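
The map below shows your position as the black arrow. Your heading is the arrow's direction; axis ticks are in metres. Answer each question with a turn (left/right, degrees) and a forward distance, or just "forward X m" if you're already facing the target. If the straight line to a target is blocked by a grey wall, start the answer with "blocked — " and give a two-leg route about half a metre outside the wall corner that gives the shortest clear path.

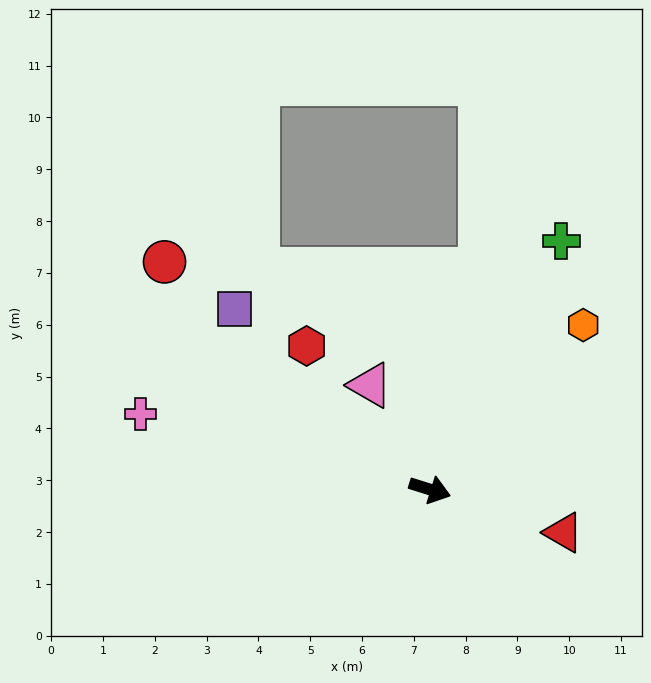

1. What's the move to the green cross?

turn left 80°, forward 5.4 m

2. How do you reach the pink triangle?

turn left 137°, forward 2.3 m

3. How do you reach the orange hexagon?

turn left 64°, forward 4.3 m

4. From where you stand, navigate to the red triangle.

forward 2.7 m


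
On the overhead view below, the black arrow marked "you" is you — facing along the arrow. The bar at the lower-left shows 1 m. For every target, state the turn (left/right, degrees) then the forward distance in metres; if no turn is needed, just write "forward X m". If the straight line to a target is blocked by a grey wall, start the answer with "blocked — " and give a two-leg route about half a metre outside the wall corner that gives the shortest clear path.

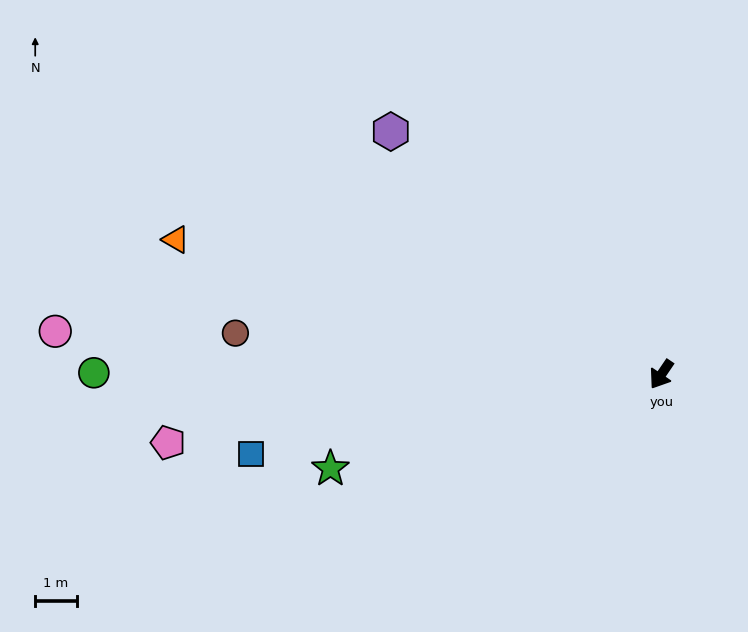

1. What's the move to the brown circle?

turn right 61°, forward 10.3 m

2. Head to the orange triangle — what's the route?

turn right 71°, forward 12.2 m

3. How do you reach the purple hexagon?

turn right 98°, forward 8.8 m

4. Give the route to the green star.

turn right 40°, forward 8.3 m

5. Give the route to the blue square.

turn right 45°, forward 10.1 m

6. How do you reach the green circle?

turn right 56°, forward 13.7 m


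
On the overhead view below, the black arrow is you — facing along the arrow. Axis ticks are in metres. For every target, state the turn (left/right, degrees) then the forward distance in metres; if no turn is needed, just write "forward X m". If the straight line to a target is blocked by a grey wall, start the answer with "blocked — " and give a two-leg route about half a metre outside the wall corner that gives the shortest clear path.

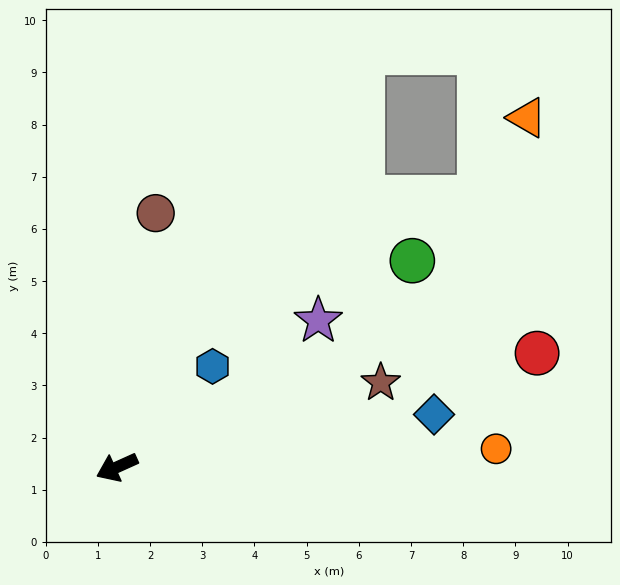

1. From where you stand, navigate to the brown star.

turn left 174°, forward 5.3 m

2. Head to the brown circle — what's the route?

turn right 123°, forward 4.9 m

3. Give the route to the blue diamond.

turn left 165°, forward 6.2 m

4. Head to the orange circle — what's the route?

turn left 159°, forward 7.3 m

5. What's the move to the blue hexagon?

turn right 158°, forward 2.7 m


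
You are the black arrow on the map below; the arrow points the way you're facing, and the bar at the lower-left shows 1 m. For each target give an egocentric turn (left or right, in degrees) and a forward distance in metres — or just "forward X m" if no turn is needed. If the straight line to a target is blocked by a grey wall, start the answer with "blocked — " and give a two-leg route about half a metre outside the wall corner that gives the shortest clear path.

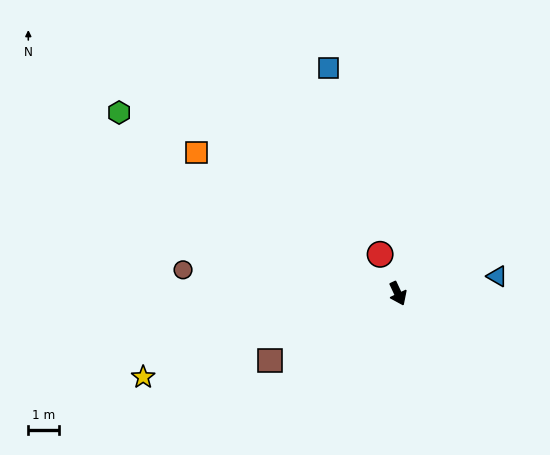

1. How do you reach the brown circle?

turn right 121°, forward 6.9 m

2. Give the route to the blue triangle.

turn left 75°, forward 3.2 m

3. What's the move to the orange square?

turn right 150°, forward 7.9 m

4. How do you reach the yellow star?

turn right 97°, forward 8.6 m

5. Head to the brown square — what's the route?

turn right 88°, forward 4.6 m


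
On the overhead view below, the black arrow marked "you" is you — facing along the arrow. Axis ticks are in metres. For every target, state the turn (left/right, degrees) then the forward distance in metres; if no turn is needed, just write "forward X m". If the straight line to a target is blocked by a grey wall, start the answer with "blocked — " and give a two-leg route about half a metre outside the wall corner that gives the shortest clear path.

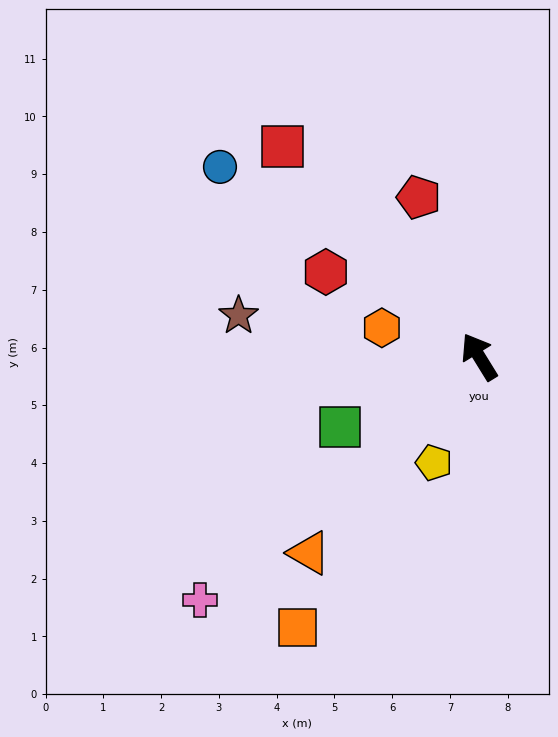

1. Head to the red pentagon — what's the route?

turn right 11°, forward 3.0 m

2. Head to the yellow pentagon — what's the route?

turn left 125°, forward 2.0 m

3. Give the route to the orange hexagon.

turn left 42°, forward 1.8 m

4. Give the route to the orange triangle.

turn left 107°, forward 4.5 m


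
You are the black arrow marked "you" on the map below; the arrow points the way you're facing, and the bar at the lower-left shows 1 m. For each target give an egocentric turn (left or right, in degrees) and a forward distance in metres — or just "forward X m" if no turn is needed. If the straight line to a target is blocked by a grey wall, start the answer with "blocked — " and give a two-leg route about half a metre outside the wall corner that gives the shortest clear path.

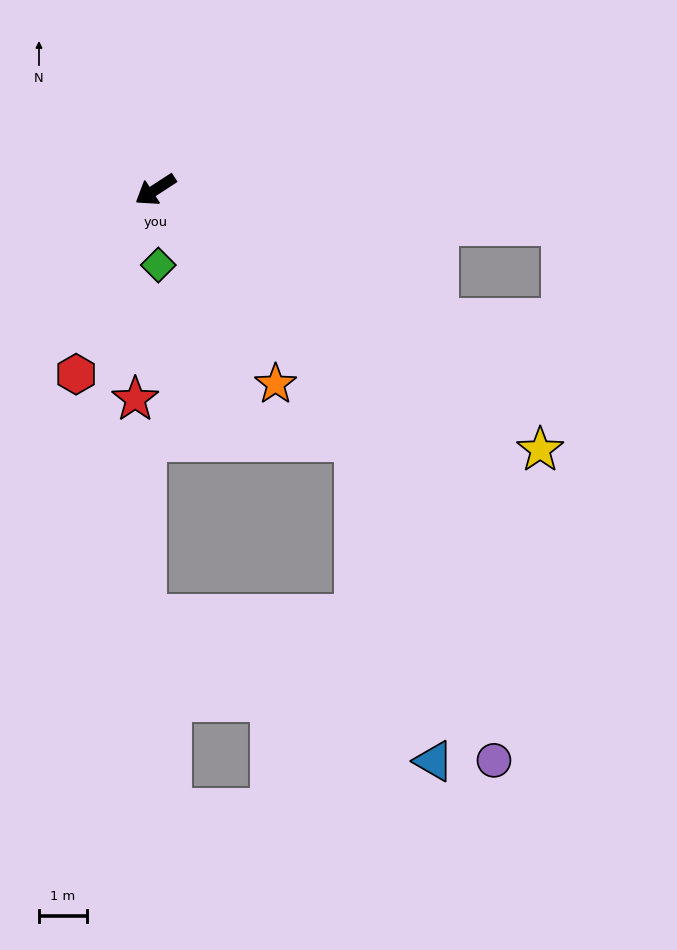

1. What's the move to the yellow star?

turn left 113°, forward 9.7 m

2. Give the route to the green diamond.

turn left 59°, forward 1.6 m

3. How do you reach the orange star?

turn left 89°, forward 4.8 m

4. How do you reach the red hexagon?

turn left 34°, forward 4.2 m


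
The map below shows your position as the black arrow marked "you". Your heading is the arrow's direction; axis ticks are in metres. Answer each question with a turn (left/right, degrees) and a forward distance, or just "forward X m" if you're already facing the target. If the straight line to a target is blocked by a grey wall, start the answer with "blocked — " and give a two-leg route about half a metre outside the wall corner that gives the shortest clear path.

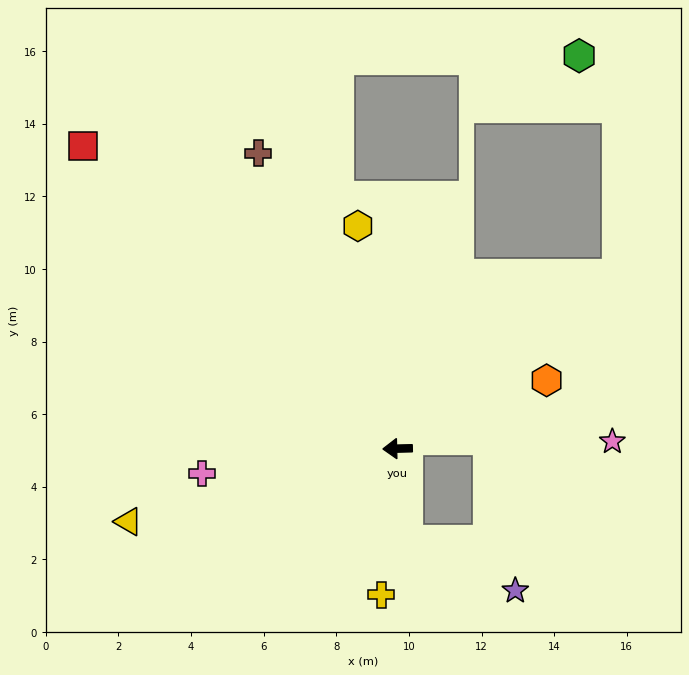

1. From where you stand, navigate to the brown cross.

turn right 66°, forward 9.0 m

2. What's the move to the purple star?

blocked — turn left 95°, forward 2.5 m, then turn left 58°, forward 3.3 m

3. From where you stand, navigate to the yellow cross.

turn left 82°, forward 4.1 m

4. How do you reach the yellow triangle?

turn left 14°, forward 7.7 m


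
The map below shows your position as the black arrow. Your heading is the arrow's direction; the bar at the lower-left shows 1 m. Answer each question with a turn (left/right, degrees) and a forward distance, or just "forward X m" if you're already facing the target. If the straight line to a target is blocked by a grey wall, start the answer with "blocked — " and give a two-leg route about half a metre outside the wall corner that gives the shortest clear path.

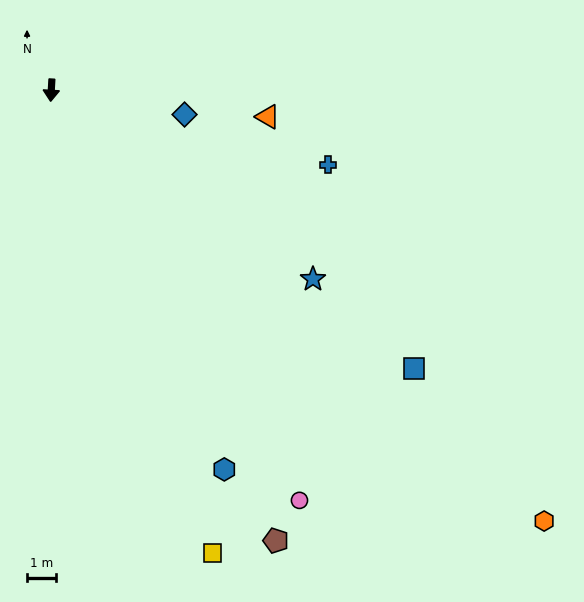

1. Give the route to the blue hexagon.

turn left 28°, forward 14.3 m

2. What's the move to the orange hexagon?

turn left 52°, forward 22.5 m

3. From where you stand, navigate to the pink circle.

turn left 34°, forward 16.4 m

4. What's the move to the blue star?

turn left 57°, forward 11.1 m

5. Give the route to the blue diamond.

turn left 83°, forward 4.6 m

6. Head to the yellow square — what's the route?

turn left 22°, forward 16.8 m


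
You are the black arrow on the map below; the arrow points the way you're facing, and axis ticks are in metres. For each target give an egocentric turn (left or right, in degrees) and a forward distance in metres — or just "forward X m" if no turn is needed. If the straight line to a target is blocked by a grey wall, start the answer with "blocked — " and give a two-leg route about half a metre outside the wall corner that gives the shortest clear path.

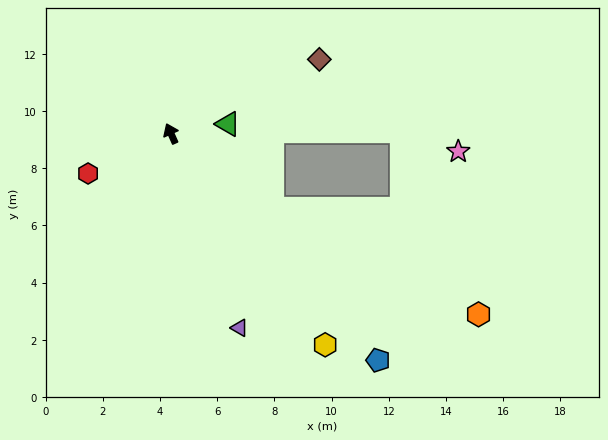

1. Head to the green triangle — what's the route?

turn right 105°, forward 2.0 m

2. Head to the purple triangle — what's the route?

turn left 175°, forward 7.2 m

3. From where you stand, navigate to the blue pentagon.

turn right 162°, forward 10.7 m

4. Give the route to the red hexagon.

turn left 92°, forward 3.2 m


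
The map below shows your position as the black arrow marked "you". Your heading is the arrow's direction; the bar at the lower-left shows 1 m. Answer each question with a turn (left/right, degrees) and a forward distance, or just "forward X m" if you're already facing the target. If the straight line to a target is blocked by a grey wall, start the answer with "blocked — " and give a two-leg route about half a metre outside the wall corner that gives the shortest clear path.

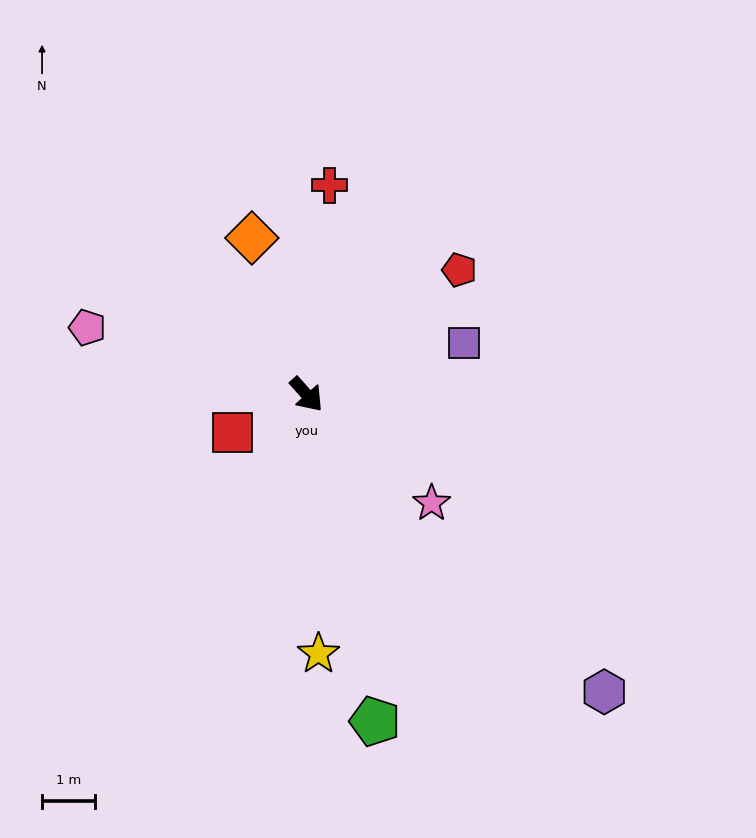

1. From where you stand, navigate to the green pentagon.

turn right 30°, forward 6.3 m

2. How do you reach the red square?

turn right 104°, forward 1.6 m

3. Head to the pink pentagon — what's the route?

turn right 149°, forward 4.3 m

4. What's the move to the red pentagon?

turn left 87°, forward 3.7 m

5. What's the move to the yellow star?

turn right 39°, forward 4.9 m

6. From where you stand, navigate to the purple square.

turn left 66°, forward 3.1 m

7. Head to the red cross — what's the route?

turn left 132°, forward 4.0 m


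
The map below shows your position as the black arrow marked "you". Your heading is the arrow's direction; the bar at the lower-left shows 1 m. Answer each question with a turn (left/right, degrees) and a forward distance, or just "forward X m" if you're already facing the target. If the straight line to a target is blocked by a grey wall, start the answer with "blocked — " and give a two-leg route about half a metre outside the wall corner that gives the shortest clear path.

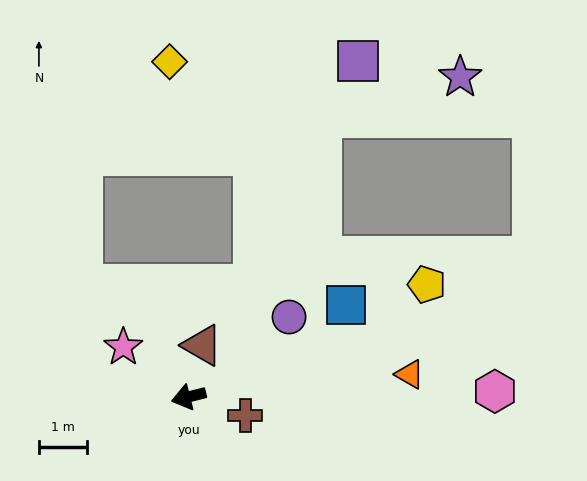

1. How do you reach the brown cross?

turn left 148°, forward 1.2 m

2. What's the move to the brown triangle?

turn right 119°, forward 1.1 m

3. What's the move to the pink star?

turn right 51°, forward 1.7 m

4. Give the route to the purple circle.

turn right 156°, forward 2.7 m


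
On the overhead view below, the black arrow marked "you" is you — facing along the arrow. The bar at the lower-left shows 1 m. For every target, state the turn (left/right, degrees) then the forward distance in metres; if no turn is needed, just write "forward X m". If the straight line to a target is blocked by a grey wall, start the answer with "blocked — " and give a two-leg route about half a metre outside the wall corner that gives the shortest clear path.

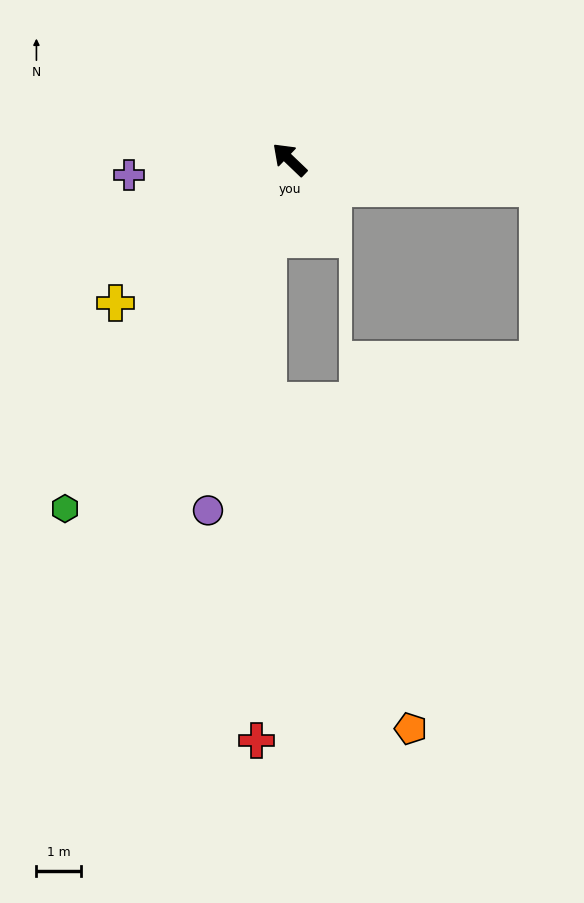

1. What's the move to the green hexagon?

turn left 101°, forward 9.4 m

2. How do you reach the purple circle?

turn left 121°, forward 8.1 m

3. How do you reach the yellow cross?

turn left 83°, forward 5.1 m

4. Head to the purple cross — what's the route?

turn left 49°, forward 3.6 m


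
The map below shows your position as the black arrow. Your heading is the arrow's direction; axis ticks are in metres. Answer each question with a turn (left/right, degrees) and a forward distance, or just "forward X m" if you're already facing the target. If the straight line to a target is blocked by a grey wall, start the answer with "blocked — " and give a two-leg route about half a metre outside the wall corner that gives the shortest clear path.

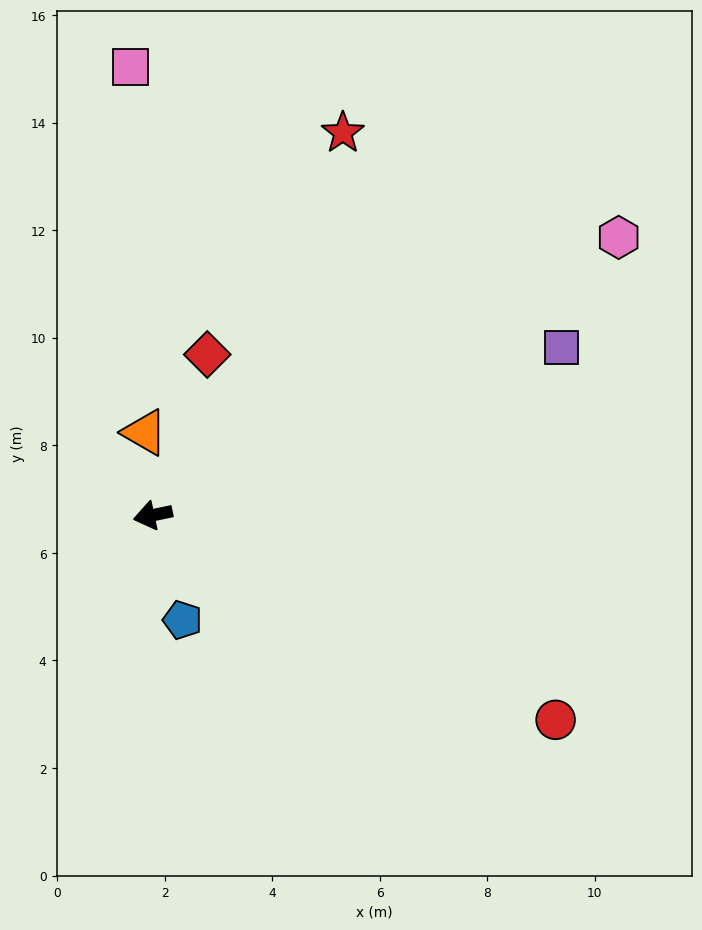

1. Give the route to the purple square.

turn right 170°, forward 8.2 m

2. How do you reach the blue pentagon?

turn left 94°, forward 2.0 m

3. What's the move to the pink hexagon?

turn right 161°, forward 10.1 m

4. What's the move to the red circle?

turn left 141°, forward 8.4 m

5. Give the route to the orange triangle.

turn right 96°, forward 1.5 m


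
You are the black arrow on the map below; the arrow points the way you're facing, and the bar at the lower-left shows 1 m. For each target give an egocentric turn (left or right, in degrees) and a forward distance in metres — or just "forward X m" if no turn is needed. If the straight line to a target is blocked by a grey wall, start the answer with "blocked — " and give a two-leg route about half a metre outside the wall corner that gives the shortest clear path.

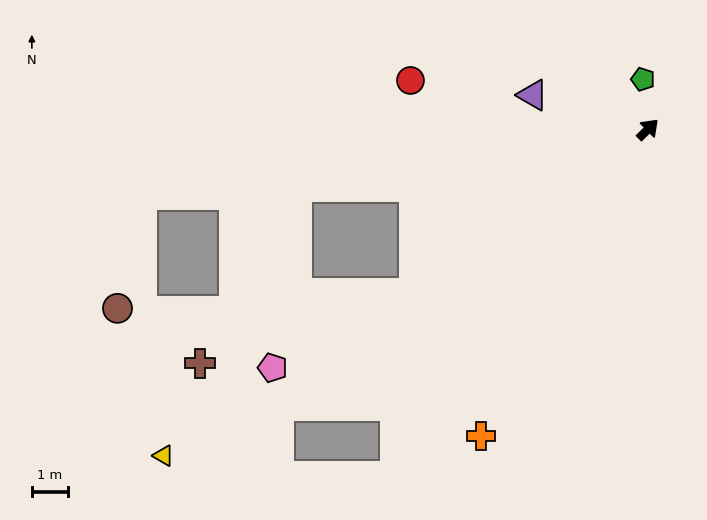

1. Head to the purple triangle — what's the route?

turn left 119°, forward 3.4 m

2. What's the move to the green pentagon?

turn left 51°, forward 1.4 m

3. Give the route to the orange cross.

turn right 163°, forward 9.8 m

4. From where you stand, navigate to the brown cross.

blocked — turn left 170°, forward 8.0 m, then turn right 16°, forward 6.3 m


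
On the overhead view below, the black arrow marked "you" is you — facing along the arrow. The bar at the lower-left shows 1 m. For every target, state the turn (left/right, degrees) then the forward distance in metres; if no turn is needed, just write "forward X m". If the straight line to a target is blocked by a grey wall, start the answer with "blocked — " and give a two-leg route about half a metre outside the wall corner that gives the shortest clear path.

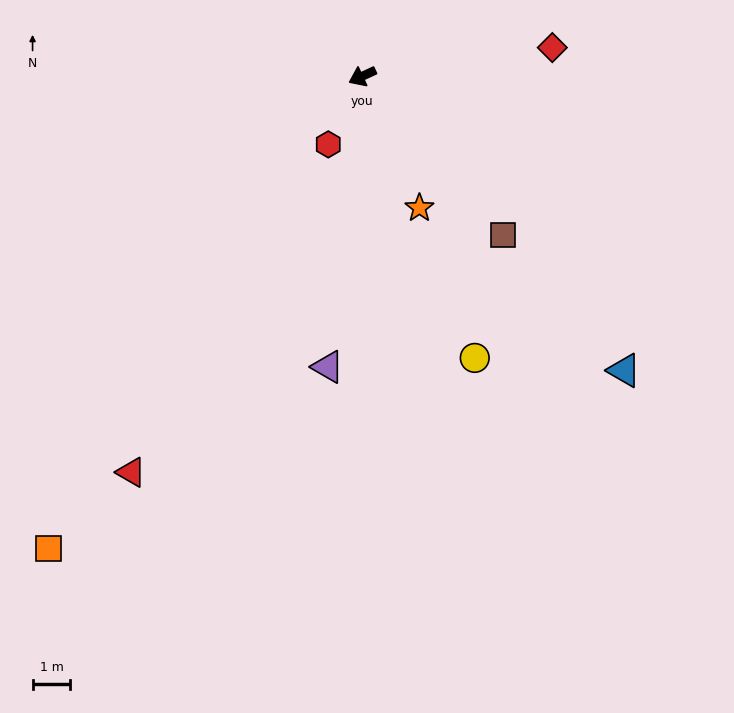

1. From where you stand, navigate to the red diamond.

turn left 164°, forward 5.1 m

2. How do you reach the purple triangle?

turn left 58°, forward 7.7 m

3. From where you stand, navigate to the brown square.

turn left 107°, forward 5.6 m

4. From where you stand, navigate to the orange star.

turn left 88°, forward 3.8 m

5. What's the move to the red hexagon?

turn left 39°, forward 2.0 m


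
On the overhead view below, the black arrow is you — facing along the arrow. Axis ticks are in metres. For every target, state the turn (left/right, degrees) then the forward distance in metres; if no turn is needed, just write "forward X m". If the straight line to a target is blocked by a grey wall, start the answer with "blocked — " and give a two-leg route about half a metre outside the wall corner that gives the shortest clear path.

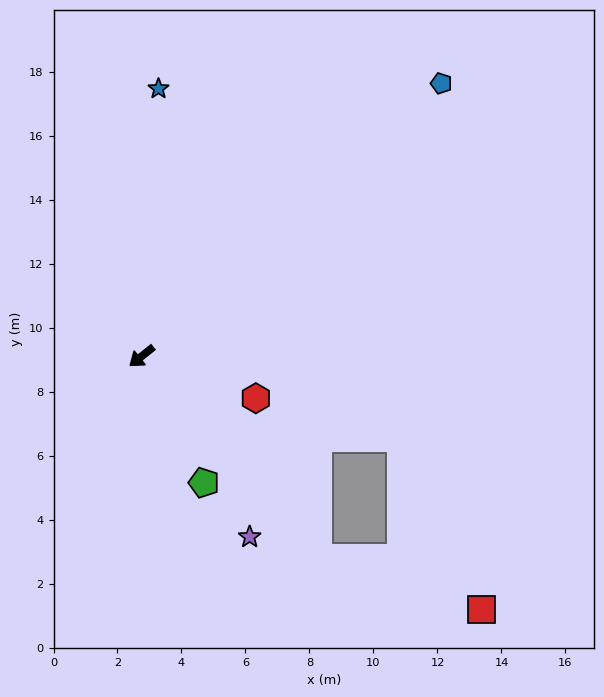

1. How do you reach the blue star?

turn right 132°, forward 8.4 m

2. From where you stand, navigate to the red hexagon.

turn left 121°, forward 3.8 m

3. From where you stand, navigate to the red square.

blocked — turn left 93°, forward 8.4 m, then turn left 31°, forward 5.3 m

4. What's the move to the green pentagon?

turn left 78°, forward 4.4 m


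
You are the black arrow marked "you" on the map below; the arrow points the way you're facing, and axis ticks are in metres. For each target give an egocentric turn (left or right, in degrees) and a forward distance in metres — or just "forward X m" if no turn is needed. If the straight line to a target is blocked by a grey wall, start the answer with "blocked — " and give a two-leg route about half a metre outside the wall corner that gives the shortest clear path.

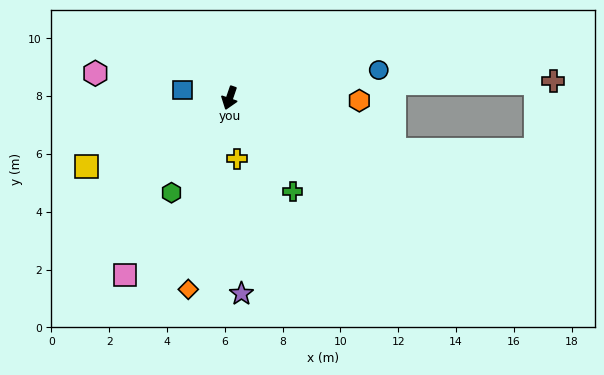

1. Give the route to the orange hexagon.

turn left 108°, forward 4.5 m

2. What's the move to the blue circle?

turn left 120°, forward 5.2 m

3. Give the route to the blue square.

turn right 81°, forward 1.6 m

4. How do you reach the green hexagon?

turn right 13°, forward 3.8 m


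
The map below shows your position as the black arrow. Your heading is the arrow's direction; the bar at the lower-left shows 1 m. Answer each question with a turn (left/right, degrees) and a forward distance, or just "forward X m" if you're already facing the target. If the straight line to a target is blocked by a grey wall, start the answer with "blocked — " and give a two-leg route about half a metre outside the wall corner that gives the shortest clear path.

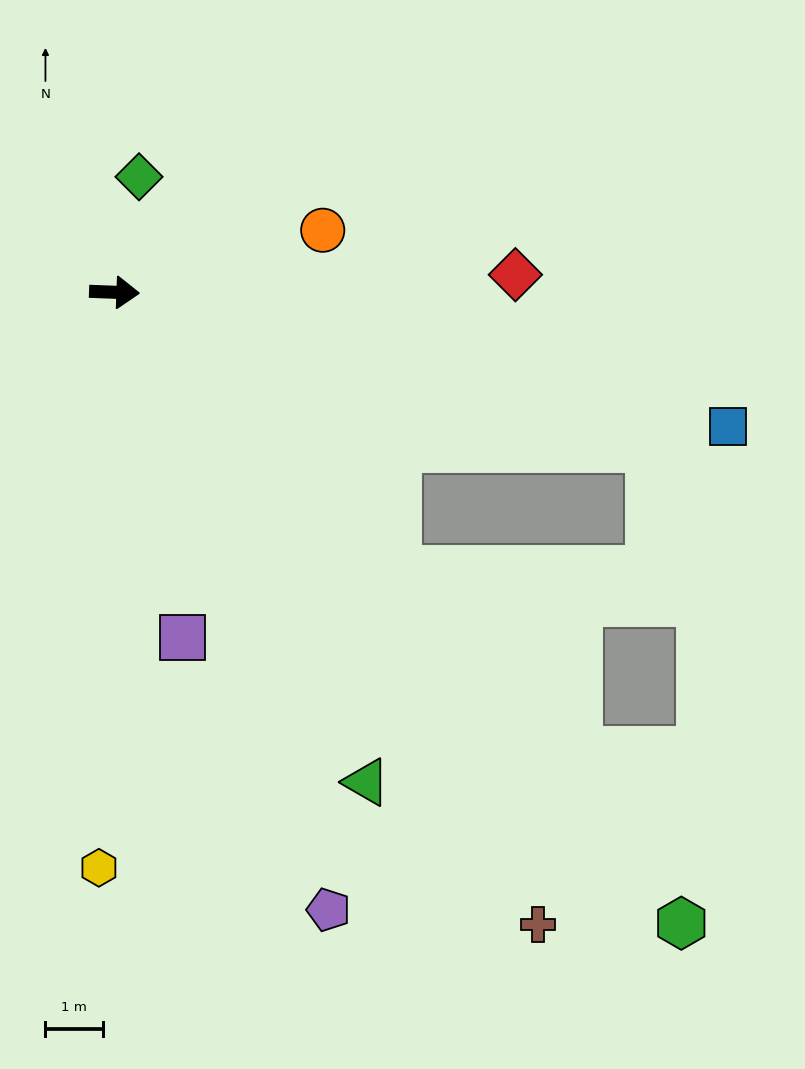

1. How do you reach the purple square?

turn right 77°, forward 6.1 m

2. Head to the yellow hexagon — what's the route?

turn right 89°, forward 9.9 m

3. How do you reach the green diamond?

turn left 80°, forward 2.0 m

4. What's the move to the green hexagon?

turn right 46°, forward 14.6 m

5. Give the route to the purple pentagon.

turn right 69°, forward 11.3 m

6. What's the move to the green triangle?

turn right 61°, forward 9.5 m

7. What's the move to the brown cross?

turn right 54°, forward 13.1 m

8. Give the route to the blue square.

turn right 10°, forward 10.8 m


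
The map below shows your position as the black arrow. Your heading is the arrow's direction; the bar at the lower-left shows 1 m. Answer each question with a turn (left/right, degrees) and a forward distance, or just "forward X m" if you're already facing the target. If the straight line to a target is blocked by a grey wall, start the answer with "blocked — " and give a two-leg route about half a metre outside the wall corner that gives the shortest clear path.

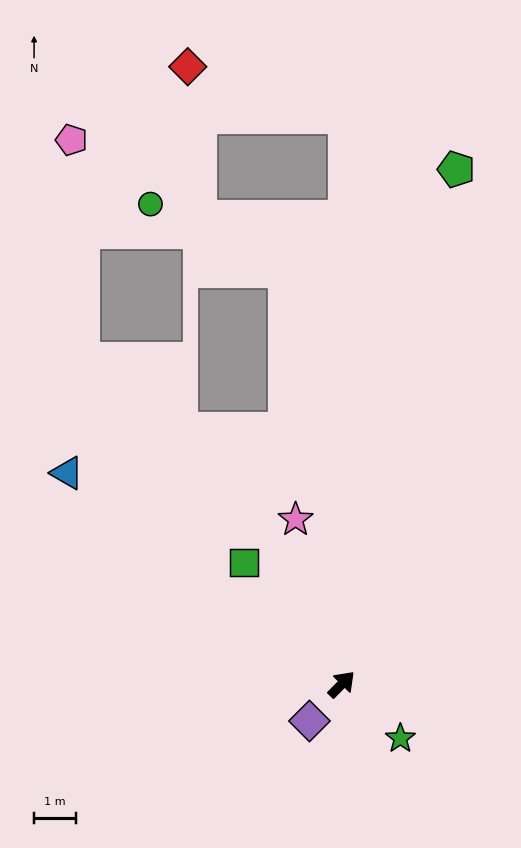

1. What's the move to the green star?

turn right 88°, forward 1.9 m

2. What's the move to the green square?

turn left 83°, forward 3.7 m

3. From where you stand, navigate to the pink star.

turn left 60°, forward 4.1 m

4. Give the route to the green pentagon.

turn left 32°, forward 12.6 m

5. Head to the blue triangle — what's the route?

turn left 97°, forward 8.3 m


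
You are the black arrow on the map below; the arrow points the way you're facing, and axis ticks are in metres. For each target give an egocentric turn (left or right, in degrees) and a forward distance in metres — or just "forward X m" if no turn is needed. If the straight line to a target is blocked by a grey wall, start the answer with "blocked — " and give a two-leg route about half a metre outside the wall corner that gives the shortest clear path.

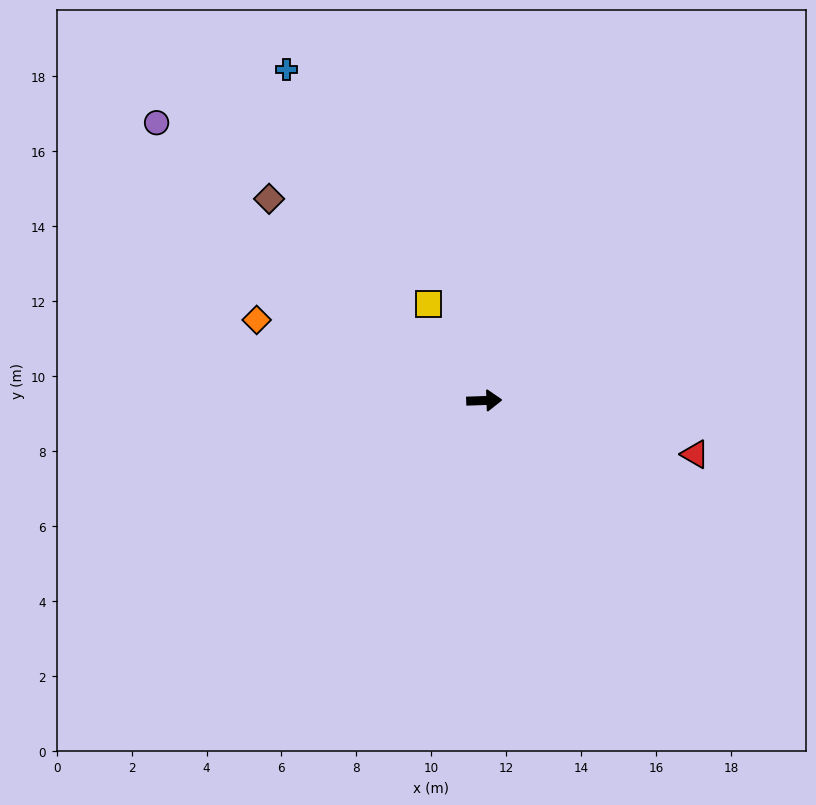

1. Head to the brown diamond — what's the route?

turn left 135°, forward 7.9 m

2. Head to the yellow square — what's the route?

turn left 118°, forward 3.0 m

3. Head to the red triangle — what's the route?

turn right 16°, forward 5.8 m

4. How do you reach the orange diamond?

turn left 159°, forward 6.4 m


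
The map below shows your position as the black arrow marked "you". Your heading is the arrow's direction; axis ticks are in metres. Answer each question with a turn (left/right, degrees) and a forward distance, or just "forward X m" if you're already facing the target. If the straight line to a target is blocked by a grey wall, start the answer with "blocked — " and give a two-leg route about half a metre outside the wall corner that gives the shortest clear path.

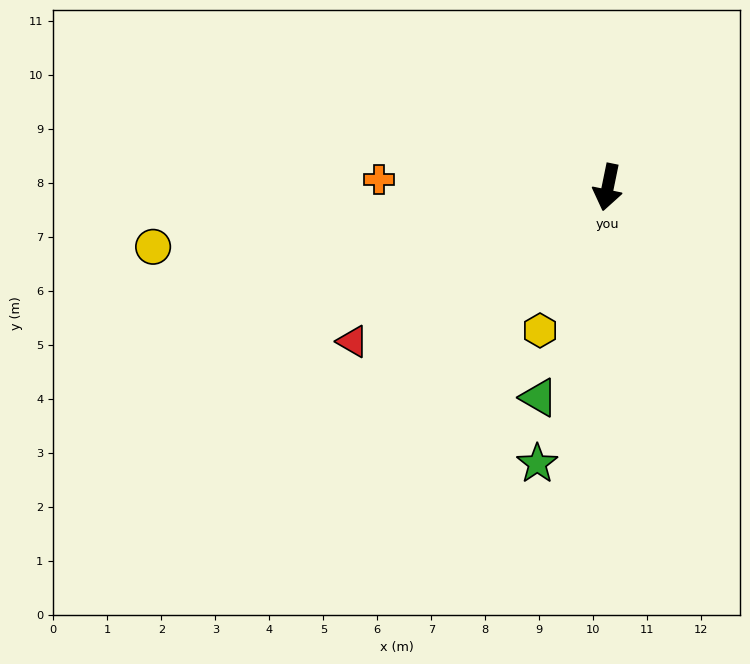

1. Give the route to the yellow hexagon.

turn right 14°, forward 2.9 m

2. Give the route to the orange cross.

turn right 80°, forward 4.2 m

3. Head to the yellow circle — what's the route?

turn right 71°, forward 8.5 m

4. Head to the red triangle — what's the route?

turn right 47°, forward 5.5 m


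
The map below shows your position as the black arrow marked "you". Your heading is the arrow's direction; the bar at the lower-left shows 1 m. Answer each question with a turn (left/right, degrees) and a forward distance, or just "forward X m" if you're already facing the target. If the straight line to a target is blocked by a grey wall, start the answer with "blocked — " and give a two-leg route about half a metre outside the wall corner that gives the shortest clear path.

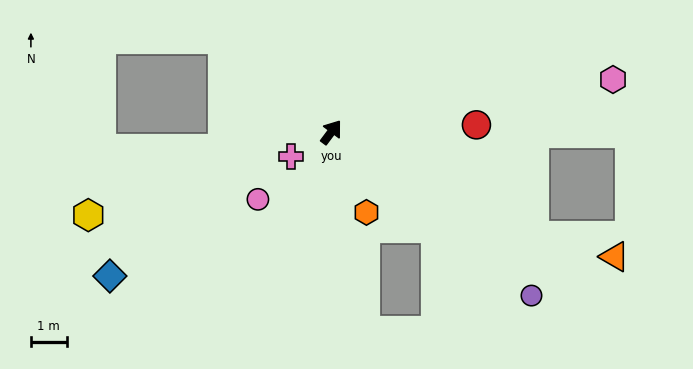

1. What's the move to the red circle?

turn right 50°, forward 4.1 m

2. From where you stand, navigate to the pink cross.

turn left 158°, forward 1.3 m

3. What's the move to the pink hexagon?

turn right 43°, forward 8.0 m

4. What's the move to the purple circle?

turn right 93°, forward 7.2 m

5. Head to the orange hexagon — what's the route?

turn right 120°, forward 2.5 m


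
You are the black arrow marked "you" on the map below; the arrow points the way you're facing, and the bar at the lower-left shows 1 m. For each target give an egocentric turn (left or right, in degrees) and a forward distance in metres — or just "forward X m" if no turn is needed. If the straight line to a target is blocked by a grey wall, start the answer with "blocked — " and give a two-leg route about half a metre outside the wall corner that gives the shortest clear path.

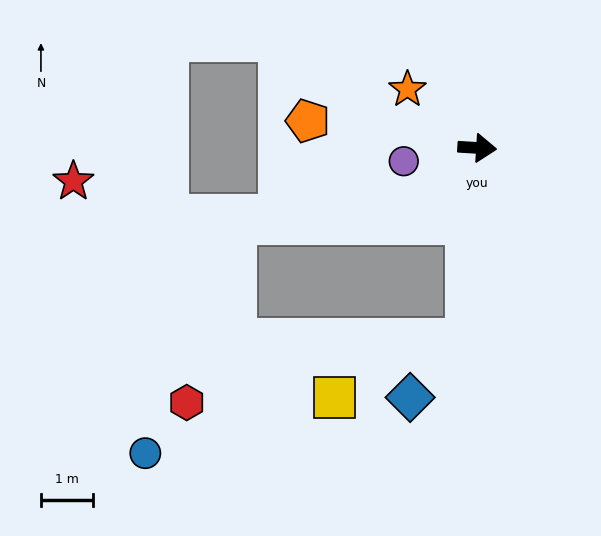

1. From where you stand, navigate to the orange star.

turn left 143°, forward 1.8 m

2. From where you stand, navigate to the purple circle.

turn right 166°, forward 1.4 m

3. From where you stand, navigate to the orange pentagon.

turn left 174°, forward 3.3 m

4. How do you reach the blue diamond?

blocked — turn right 89°, forward 3.7 m, then turn right 42°, forward 1.6 m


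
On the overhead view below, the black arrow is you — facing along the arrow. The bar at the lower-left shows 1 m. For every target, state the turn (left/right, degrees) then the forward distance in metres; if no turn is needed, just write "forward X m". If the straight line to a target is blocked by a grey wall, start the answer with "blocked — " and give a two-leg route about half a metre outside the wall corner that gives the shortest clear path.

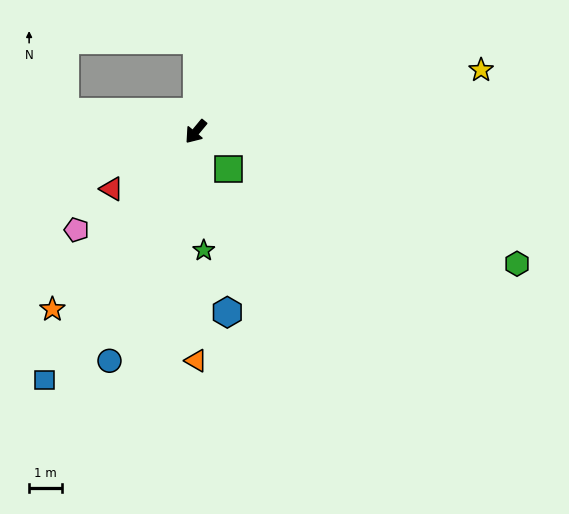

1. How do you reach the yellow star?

turn left 142°, forward 8.9 m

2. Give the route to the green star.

turn left 43°, forward 3.6 m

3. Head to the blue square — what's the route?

turn left 8°, forward 8.8 m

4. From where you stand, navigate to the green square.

turn left 81°, forward 1.5 m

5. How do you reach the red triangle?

turn right 16°, forward 3.1 m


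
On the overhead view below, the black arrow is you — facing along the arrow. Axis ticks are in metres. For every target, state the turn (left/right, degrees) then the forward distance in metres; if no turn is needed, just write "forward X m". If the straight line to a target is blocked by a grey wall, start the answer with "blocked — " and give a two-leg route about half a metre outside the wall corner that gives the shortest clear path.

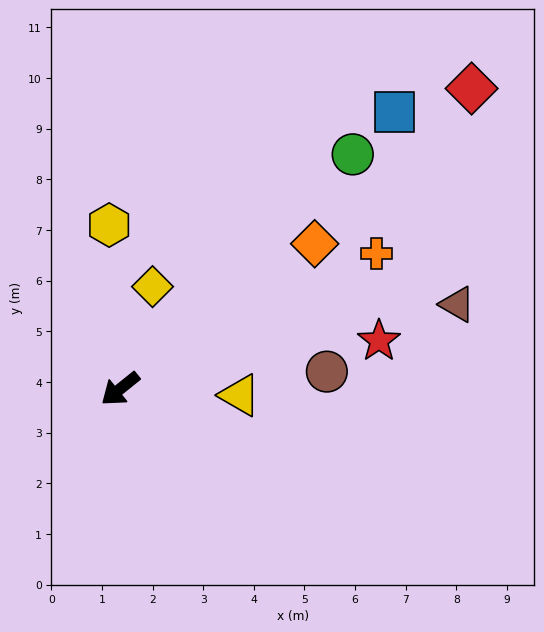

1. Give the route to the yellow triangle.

turn left 138°, forward 2.4 m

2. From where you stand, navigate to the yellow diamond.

turn right 146°, forward 2.1 m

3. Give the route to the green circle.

turn right 174°, forward 6.5 m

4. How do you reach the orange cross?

turn left 169°, forward 5.7 m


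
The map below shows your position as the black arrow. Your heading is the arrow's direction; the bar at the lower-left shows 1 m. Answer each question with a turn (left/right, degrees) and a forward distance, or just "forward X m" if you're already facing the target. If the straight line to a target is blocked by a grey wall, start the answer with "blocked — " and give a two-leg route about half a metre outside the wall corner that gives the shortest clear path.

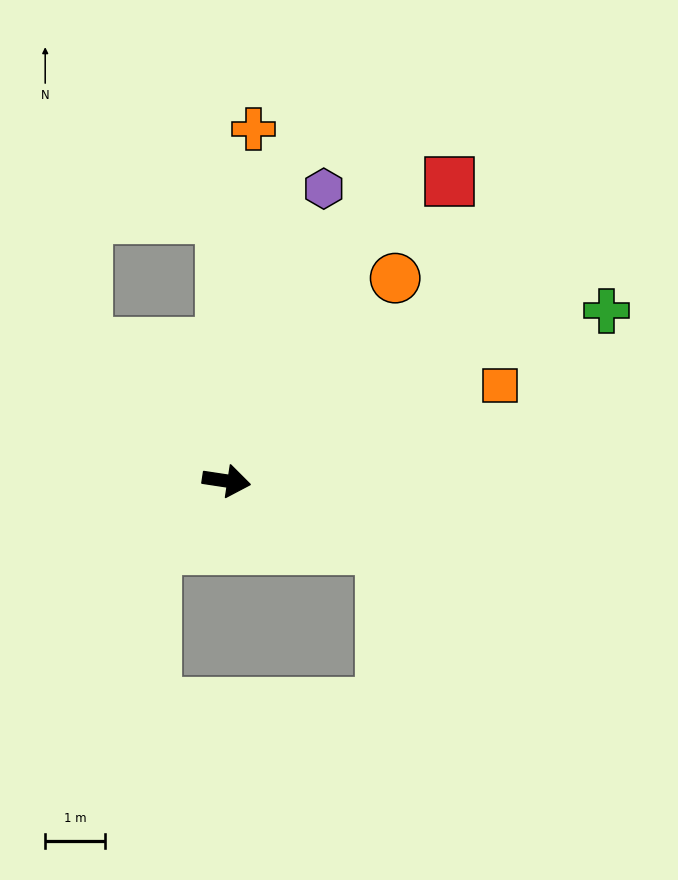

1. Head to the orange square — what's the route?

turn left 28°, forward 4.8 m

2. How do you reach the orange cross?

turn left 94°, forward 5.9 m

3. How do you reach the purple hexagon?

turn left 80°, forward 5.2 m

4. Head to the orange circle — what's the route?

turn left 59°, forward 4.4 m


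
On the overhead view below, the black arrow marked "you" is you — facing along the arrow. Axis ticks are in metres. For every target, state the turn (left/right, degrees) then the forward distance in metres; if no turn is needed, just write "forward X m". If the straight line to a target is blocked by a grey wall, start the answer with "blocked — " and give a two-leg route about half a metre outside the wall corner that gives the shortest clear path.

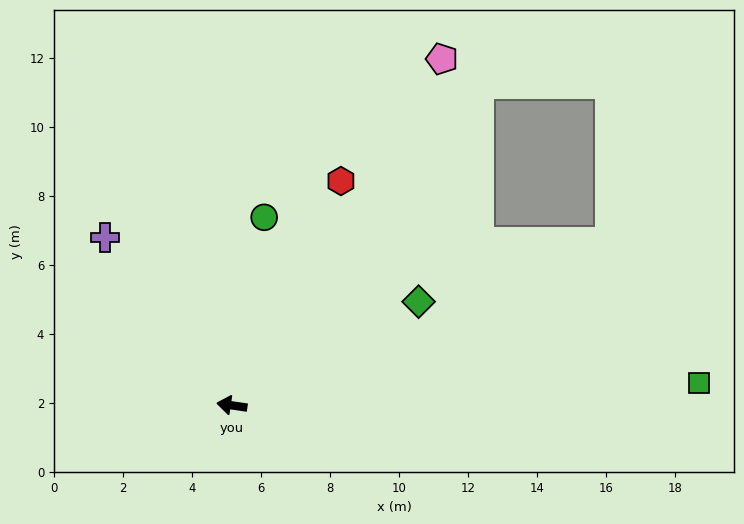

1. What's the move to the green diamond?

turn right 143°, forward 6.2 m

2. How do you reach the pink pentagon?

turn right 113°, forward 11.8 m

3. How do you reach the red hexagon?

turn right 108°, forward 7.2 m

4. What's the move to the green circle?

turn right 91°, forward 5.5 m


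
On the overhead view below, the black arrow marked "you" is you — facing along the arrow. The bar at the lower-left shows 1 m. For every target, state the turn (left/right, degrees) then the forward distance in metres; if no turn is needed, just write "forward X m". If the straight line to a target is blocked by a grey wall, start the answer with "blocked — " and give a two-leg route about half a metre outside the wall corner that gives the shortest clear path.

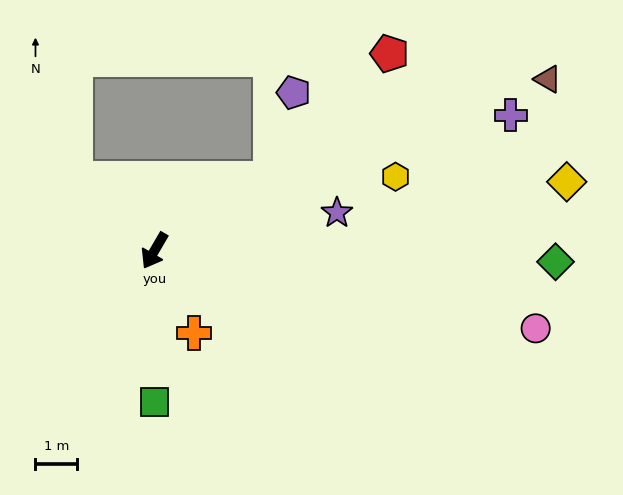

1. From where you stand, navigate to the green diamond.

turn left 119°, forward 9.6 m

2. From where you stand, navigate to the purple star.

turn left 132°, forward 4.5 m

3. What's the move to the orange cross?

turn left 56°, forward 2.2 m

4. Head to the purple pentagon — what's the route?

blocked — turn left 152°, forward 3.3 m, then turn left 44°, forward 2.1 m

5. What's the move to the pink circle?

turn left 109°, forward 9.3 m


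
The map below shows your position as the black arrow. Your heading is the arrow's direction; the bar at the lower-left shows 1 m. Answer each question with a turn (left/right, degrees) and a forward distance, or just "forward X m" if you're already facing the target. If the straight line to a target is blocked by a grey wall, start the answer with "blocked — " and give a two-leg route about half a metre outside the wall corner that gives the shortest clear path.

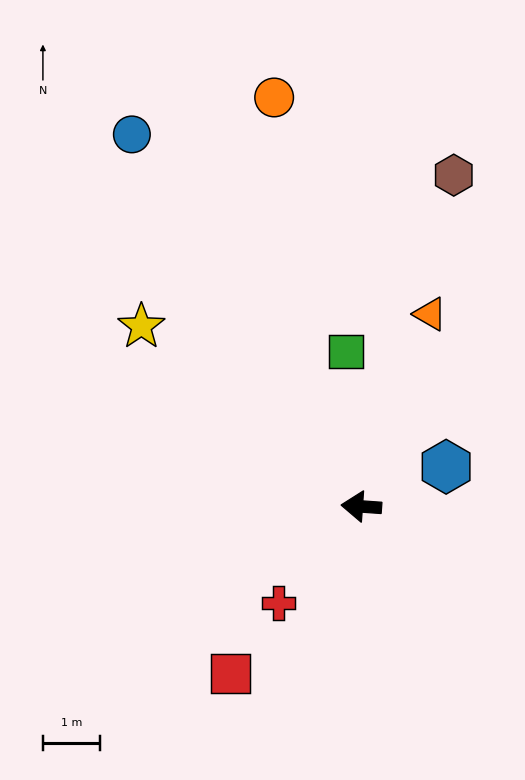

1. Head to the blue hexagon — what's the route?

turn right 151°, forward 1.7 m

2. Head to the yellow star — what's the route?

turn right 35°, forward 5.0 m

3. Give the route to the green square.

turn right 80°, forward 2.7 m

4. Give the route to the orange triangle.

turn right 106°, forward 3.6 m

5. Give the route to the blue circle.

turn right 54°, forward 7.7 m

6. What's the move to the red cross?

turn left 53°, forward 2.2 m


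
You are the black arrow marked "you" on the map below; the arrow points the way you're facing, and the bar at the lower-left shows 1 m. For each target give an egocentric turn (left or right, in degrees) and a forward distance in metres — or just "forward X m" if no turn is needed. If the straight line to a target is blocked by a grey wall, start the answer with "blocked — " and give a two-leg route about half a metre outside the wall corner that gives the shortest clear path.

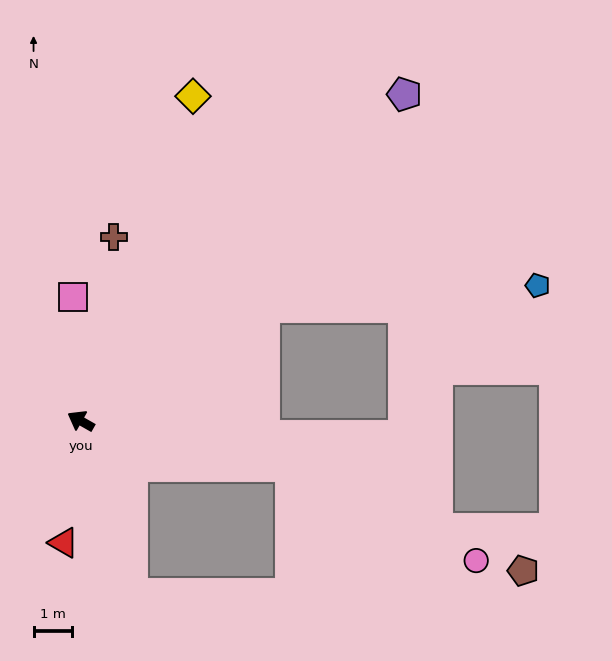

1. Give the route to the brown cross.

turn right 71°, forward 4.9 m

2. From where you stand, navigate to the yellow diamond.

turn right 79°, forward 9.0 m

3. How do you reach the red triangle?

turn left 112°, forward 3.2 m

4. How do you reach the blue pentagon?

blocked — turn right 118°, forward 5.7 m, then turn right 28°, forward 7.2 m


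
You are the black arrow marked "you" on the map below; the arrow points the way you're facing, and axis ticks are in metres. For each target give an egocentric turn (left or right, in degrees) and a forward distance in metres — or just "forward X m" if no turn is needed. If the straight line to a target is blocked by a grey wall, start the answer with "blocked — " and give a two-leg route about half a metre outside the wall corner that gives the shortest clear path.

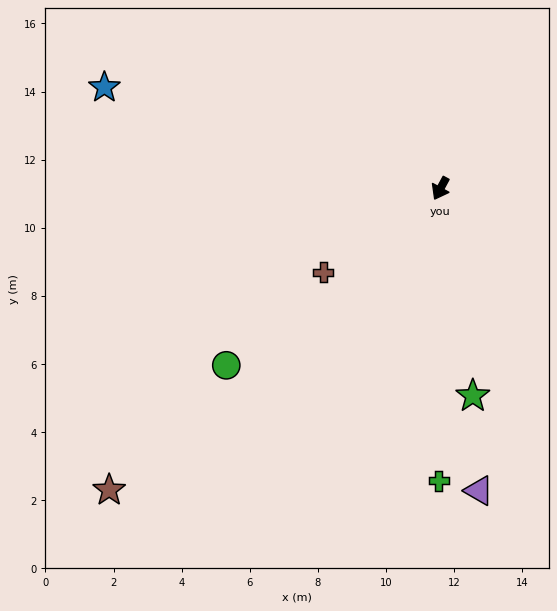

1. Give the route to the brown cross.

turn right 26°, forward 4.2 m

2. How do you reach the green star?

turn left 37°, forward 6.2 m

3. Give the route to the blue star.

turn right 78°, forward 10.3 m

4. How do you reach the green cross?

turn left 28°, forward 8.6 m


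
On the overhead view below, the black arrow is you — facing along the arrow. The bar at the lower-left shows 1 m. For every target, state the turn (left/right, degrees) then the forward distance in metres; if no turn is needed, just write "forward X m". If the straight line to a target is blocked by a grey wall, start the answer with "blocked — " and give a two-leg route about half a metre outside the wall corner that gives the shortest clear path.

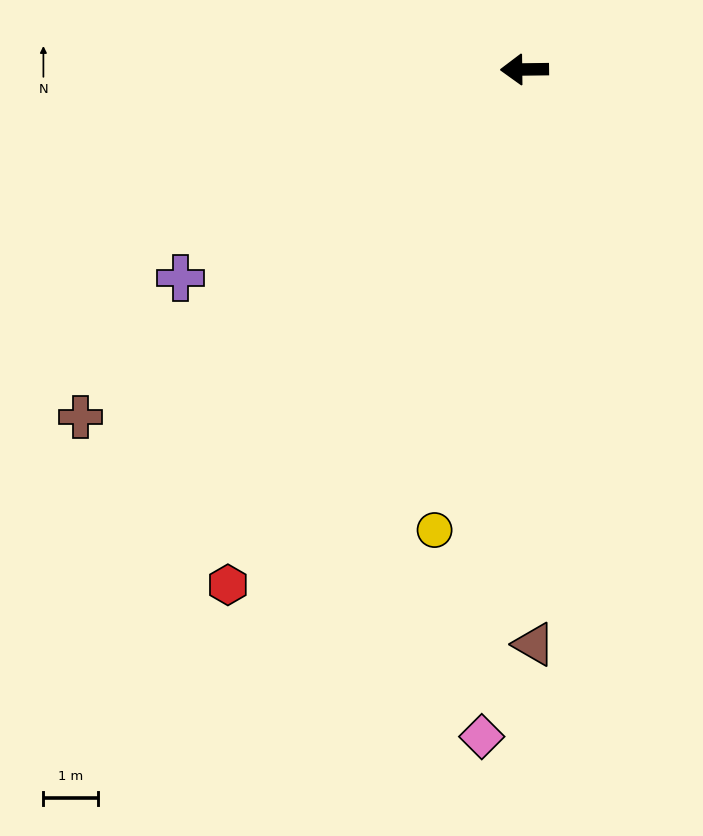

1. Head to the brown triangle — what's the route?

turn left 90°, forward 10.4 m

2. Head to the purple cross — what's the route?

turn left 30°, forward 7.3 m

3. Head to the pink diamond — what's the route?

turn left 86°, forward 12.1 m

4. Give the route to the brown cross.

turn left 37°, forward 10.2 m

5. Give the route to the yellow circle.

turn left 78°, forward 8.5 m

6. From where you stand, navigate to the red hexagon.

turn left 59°, forward 10.8 m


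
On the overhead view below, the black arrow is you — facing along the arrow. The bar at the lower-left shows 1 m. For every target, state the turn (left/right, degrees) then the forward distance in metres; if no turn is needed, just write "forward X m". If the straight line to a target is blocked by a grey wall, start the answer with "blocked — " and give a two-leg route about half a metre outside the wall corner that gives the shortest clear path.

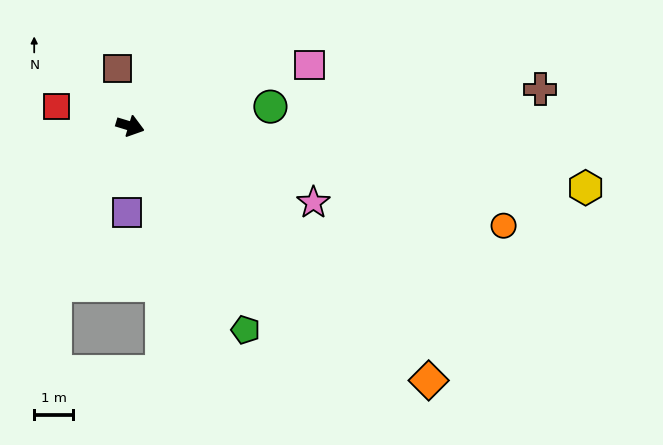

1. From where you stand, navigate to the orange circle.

forward 9.9 m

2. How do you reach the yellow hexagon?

turn left 9°, forward 11.8 m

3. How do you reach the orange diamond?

turn right 24°, forward 10.1 m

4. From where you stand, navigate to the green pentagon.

turn right 44°, forward 6.0 m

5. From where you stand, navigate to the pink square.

turn left 36°, forward 4.9 m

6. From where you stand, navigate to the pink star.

turn right 6°, forward 5.1 m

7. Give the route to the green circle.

turn left 25°, forward 3.6 m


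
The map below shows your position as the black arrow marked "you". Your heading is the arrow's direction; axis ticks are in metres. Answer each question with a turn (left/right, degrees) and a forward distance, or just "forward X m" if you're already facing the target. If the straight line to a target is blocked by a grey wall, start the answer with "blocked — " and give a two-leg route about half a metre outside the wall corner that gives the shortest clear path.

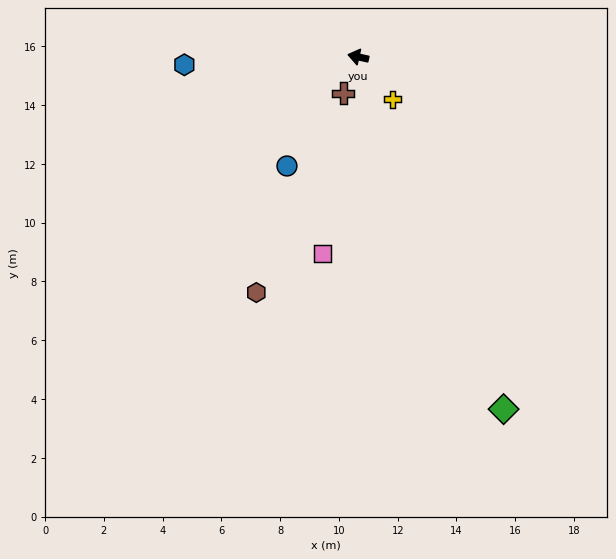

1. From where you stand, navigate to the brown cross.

turn left 80°, forward 1.3 m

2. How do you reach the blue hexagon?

turn left 15°, forward 5.9 m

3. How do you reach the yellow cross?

turn left 141°, forward 1.9 m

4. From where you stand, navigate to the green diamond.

turn left 125°, forward 13.0 m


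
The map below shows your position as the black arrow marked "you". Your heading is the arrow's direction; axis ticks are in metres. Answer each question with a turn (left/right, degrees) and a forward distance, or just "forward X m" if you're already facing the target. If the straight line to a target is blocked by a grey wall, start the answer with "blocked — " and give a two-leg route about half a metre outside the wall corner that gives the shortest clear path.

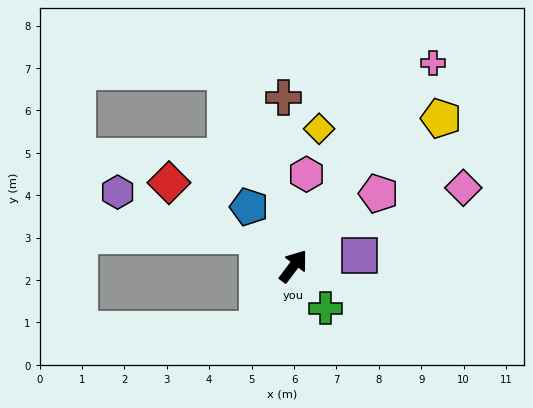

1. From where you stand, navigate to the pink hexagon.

turn left 29°, forward 2.2 m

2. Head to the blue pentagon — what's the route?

turn left 74°, forward 1.7 m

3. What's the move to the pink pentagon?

turn right 13°, forward 2.6 m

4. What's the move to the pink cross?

turn left 2°, forward 5.8 m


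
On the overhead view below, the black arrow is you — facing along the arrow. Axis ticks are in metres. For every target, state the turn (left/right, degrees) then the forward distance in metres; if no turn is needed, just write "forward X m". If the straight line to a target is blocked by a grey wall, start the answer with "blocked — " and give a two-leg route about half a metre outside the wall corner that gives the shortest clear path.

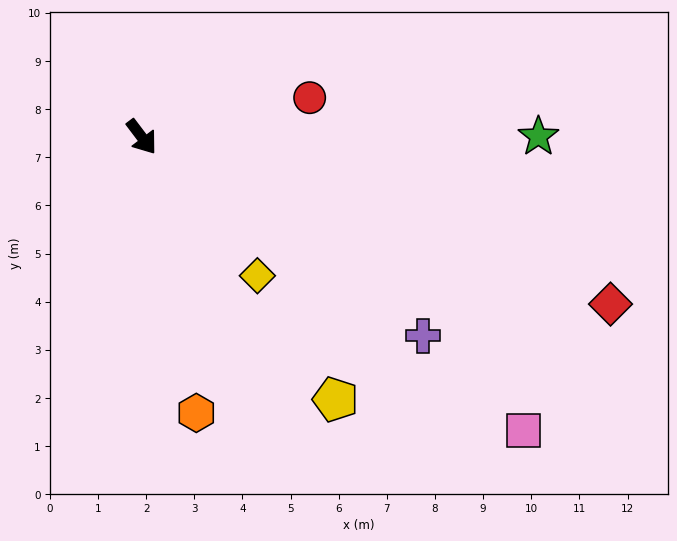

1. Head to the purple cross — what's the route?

turn left 18°, forward 7.2 m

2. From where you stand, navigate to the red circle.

turn left 66°, forward 3.6 m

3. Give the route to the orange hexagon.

turn right 26°, forward 5.8 m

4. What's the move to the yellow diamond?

turn left 3°, forward 3.8 m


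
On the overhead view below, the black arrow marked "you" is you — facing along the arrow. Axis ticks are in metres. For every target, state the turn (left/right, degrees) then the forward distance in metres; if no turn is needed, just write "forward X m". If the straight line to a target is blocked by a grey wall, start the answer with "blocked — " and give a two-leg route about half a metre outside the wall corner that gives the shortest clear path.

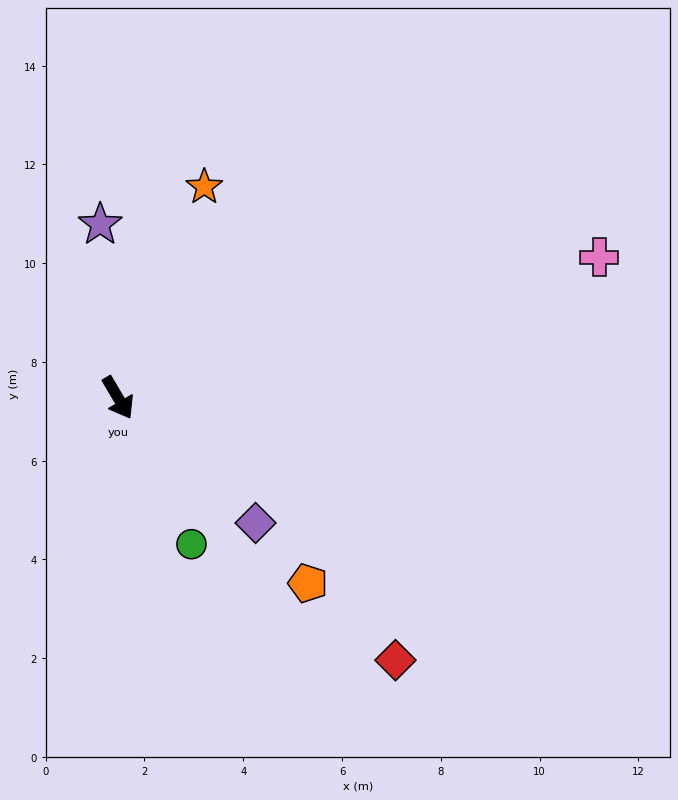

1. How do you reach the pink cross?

turn left 76°, forward 10.1 m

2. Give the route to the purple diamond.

turn left 17°, forward 3.8 m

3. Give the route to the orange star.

turn left 127°, forward 4.6 m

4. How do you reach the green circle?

turn right 4°, forward 3.3 m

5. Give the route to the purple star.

turn left 155°, forward 3.5 m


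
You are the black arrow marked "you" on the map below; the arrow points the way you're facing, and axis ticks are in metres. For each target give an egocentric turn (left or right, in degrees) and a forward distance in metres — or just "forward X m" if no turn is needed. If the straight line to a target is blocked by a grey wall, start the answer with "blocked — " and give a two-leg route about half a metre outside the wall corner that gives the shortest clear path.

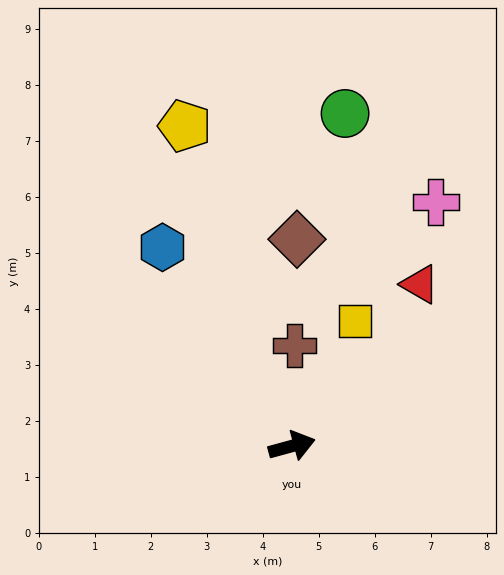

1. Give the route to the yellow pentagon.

turn left 93°, forward 6.0 m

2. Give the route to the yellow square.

turn left 48°, forward 2.5 m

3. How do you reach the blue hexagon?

turn left 108°, forward 4.2 m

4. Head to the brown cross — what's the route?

turn left 73°, forward 1.8 m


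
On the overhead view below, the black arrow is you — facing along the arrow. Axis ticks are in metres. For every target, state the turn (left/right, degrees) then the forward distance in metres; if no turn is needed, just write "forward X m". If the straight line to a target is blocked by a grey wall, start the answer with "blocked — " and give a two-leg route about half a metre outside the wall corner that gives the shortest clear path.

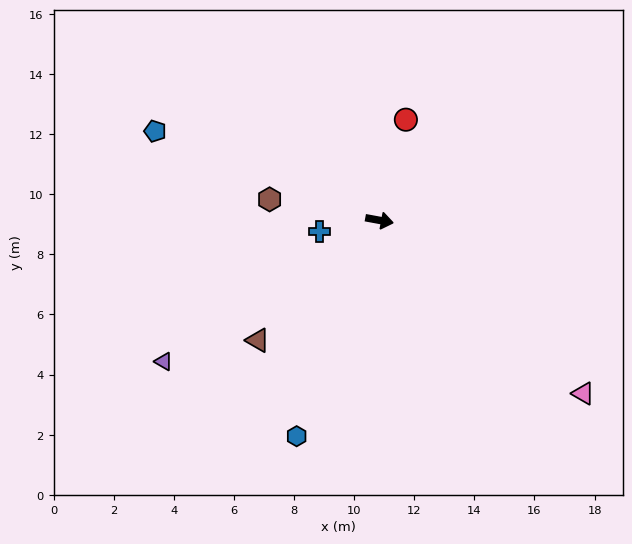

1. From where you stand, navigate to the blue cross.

turn right 159°, forward 2.0 m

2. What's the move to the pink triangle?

turn right 30°, forward 8.9 m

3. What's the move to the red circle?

turn left 86°, forward 3.5 m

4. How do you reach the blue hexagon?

turn right 101°, forward 7.7 m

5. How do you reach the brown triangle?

turn right 125°, forward 5.7 m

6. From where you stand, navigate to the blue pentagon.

turn left 169°, forward 8.0 m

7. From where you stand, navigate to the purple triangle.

turn right 136°, forward 8.6 m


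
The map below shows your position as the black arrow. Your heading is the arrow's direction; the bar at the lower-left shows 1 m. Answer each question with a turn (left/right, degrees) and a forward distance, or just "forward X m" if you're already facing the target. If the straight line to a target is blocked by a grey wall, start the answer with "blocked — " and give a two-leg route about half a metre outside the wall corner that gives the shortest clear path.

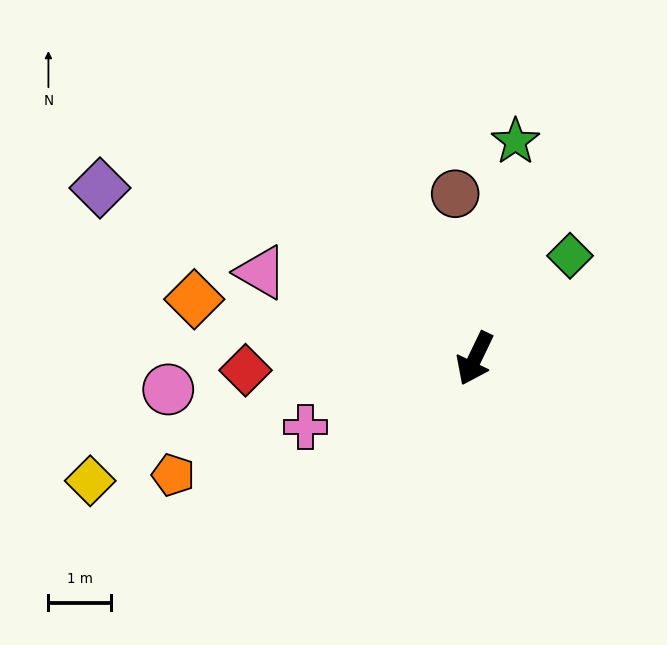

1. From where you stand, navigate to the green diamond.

turn left 163°, forward 2.2 m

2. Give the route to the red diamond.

turn right 61°, forward 3.7 m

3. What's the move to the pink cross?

turn right 42°, forward 2.9 m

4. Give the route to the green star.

turn right 165°, forward 3.5 m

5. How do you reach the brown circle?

turn right 148°, forward 2.7 m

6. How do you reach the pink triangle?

turn right 86°, forward 3.7 m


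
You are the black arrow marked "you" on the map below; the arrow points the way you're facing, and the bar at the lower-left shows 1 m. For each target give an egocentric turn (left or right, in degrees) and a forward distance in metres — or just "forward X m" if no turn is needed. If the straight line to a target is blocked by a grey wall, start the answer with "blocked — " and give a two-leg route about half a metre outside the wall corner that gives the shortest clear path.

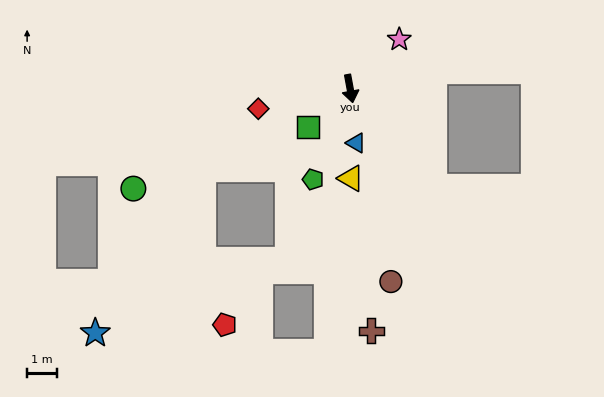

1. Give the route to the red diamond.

turn right 88°, forward 3.1 m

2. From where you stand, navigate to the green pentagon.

turn right 33°, forward 3.2 m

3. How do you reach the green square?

turn right 58°, forward 1.9 m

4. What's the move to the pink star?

turn left 125°, forward 2.3 m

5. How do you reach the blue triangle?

turn right 4°, forward 1.8 m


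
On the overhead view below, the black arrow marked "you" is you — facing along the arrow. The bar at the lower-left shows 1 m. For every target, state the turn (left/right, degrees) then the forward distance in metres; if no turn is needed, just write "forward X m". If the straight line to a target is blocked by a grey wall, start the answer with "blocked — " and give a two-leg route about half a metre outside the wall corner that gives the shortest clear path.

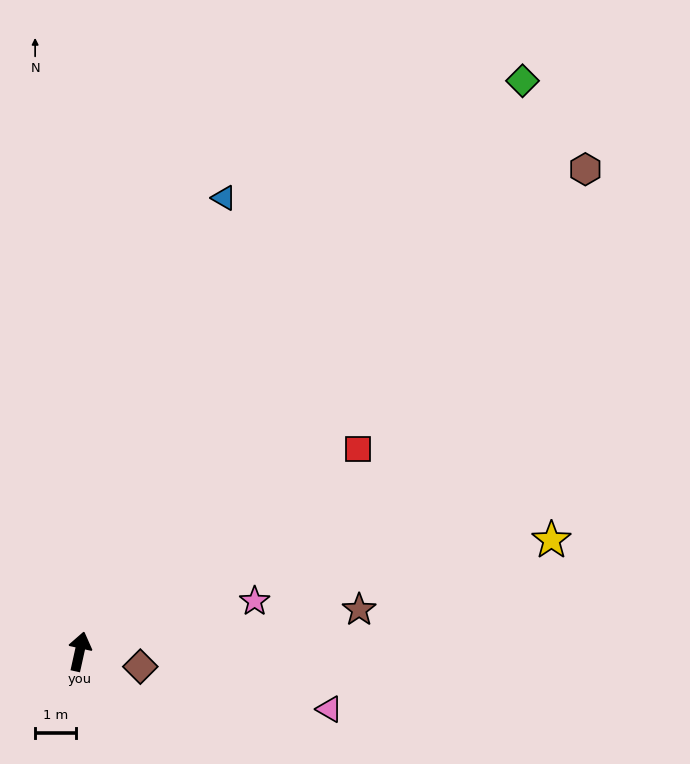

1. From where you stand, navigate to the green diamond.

turn right 25°, forward 17.5 m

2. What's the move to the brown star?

turn right 69°, forward 6.8 m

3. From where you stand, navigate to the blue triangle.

turn right 5°, forward 11.5 m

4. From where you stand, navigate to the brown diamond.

turn right 92°, forward 1.5 m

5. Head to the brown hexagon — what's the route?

turn right 34°, forward 16.9 m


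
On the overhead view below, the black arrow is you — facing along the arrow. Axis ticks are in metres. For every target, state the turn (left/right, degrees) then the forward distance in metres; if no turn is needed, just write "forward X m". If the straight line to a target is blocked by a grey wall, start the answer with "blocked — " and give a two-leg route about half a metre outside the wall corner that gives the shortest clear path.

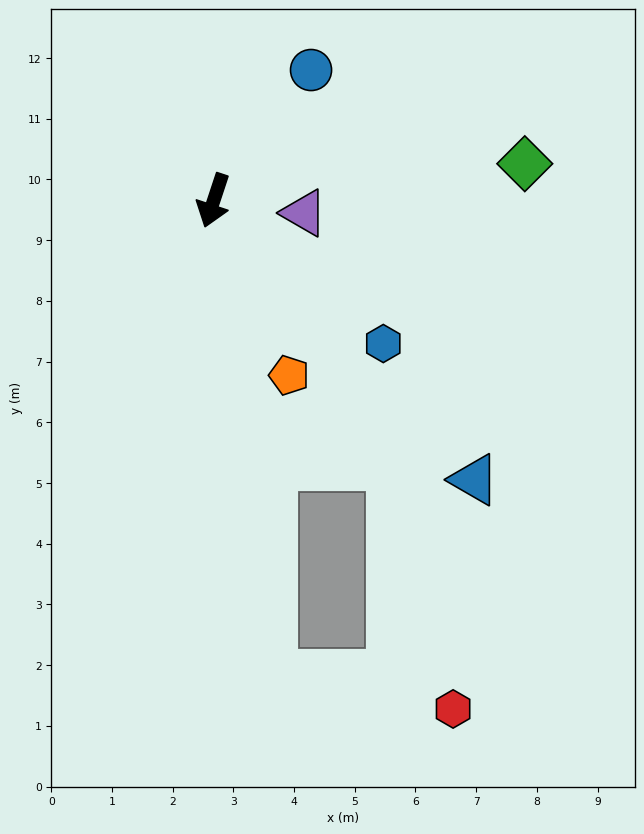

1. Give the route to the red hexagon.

blocked — turn left 52°, forward 5.3 m, then turn right 20°, forward 4.1 m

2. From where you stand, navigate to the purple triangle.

turn left 100°, forward 1.5 m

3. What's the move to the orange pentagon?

turn left 42°, forward 3.1 m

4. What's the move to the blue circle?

turn left 162°, forward 2.7 m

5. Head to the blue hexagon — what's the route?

turn left 68°, forward 3.7 m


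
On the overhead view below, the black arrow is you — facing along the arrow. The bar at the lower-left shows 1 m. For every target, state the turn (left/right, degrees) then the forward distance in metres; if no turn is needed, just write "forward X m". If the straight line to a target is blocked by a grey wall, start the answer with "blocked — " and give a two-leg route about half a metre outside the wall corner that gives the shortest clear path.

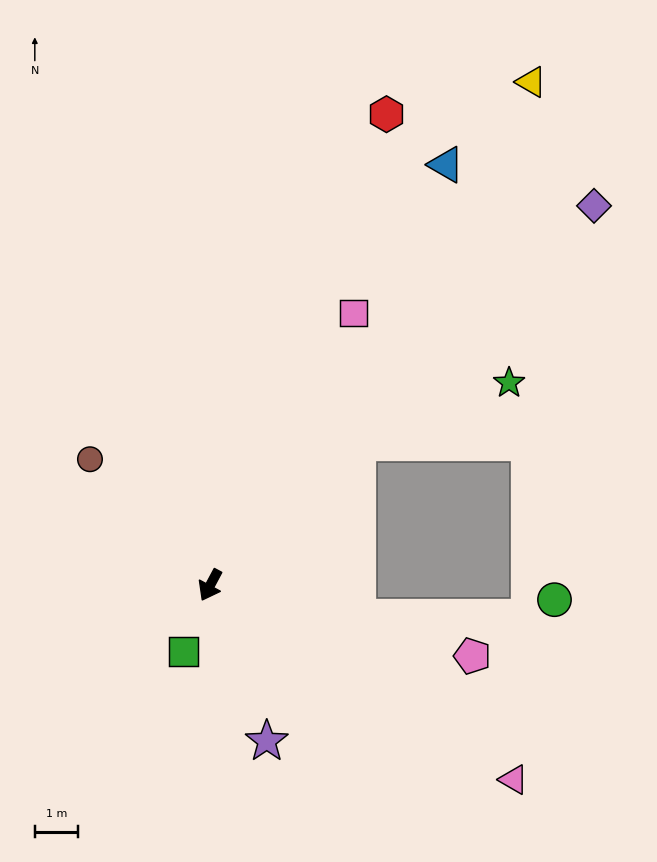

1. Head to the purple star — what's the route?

turn left 48°, forward 3.8 m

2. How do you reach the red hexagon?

turn right 172°, forward 11.7 m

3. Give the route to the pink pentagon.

turn left 103°, forward 6.3 m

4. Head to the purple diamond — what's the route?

turn left 163°, forward 12.5 m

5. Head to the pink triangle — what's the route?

turn left 85°, forward 8.4 m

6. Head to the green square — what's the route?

turn left 6°, forward 1.7 m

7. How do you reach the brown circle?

turn right 108°, forward 4.0 m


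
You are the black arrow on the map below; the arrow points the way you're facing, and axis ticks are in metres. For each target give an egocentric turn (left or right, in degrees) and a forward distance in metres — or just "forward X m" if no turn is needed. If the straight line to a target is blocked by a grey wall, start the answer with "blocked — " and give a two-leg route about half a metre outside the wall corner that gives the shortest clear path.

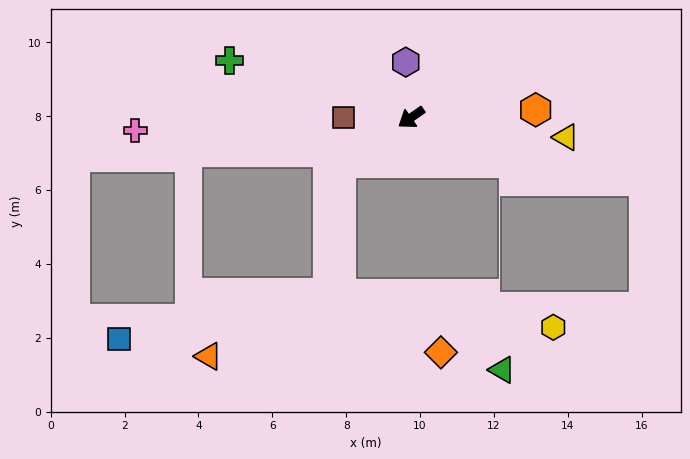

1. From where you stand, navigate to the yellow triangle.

turn left 138°, forward 4.2 m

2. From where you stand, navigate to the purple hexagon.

turn right 119°, forward 1.5 m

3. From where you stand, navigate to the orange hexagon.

turn left 149°, forward 3.4 m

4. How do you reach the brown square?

turn right 35°, forward 1.8 m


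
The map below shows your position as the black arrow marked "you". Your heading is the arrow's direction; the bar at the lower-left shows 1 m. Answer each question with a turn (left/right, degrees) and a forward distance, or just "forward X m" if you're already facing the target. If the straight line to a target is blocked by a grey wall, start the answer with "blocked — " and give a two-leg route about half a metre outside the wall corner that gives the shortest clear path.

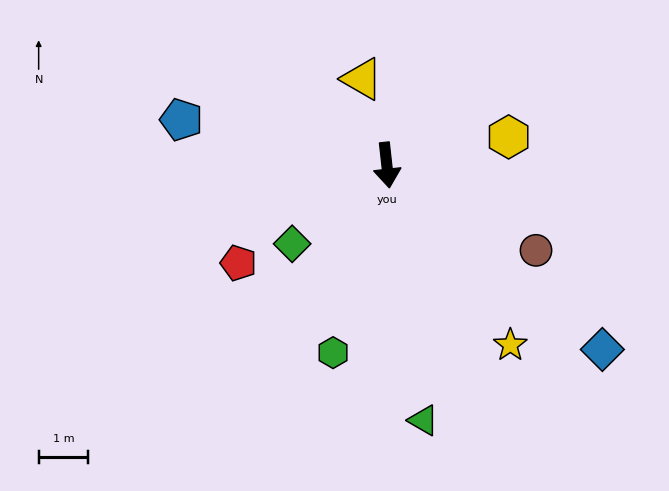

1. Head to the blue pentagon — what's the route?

turn right 109°, forward 4.3 m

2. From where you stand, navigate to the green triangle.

forward 5.2 m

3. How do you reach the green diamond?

turn right 57°, forward 2.5 m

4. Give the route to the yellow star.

turn left 28°, forward 4.4 m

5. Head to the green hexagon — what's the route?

turn right 22°, forward 3.9 m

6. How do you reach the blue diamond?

turn left 43°, forward 5.7 m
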